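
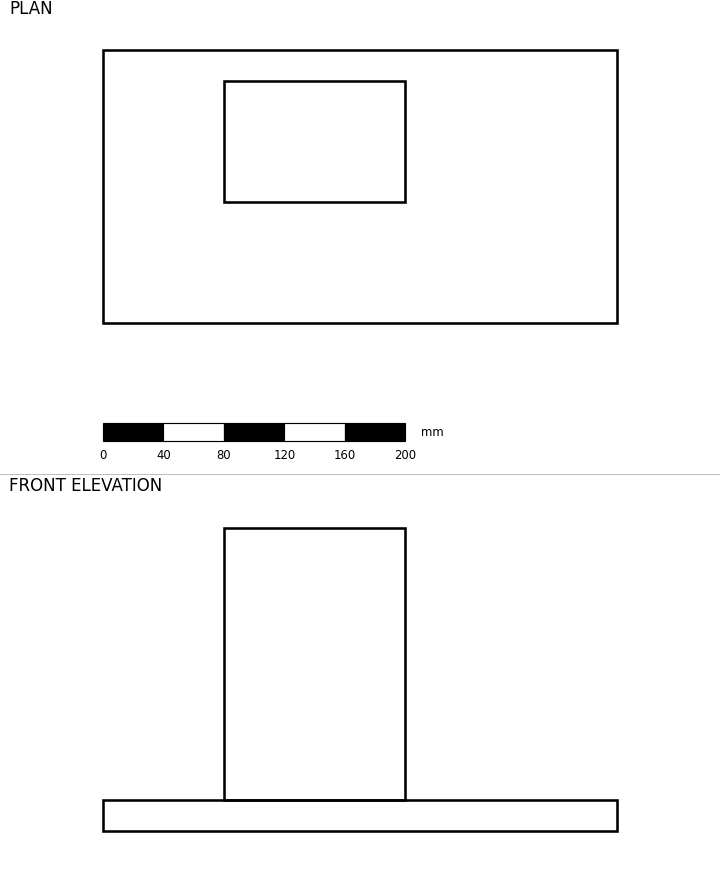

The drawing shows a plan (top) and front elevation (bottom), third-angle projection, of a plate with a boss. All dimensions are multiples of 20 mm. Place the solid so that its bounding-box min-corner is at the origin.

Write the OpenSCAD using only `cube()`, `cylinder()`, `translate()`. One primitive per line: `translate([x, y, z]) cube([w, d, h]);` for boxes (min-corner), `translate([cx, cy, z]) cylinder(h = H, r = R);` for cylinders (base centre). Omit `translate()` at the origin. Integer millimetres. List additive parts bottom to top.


cube([340, 180, 20]);
translate([80, 80, 20]) cube([120, 80, 180]);


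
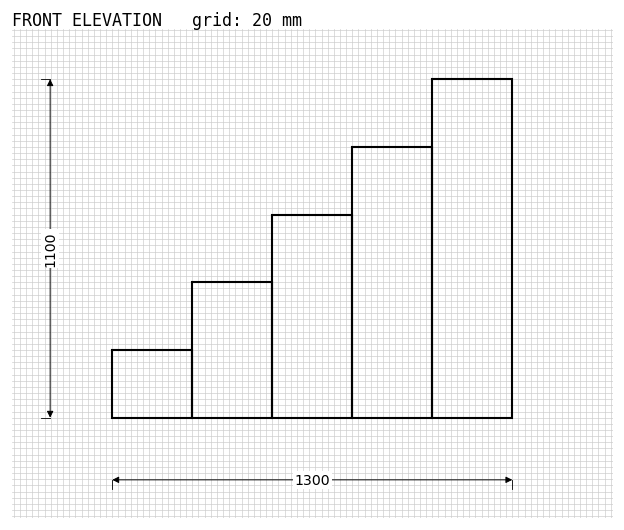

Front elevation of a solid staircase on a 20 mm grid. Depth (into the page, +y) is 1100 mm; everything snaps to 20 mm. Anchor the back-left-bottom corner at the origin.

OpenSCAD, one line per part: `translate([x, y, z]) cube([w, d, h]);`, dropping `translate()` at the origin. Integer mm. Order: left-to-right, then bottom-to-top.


cube([260, 1100, 220]);
translate([260, 0, 0]) cube([260, 1100, 440]);
translate([520, 0, 0]) cube([260, 1100, 660]);
translate([780, 0, 0]) cube([260, 1100, 880]);
translate([1040, 0, 0]) cube([260, 1100, 1100]);


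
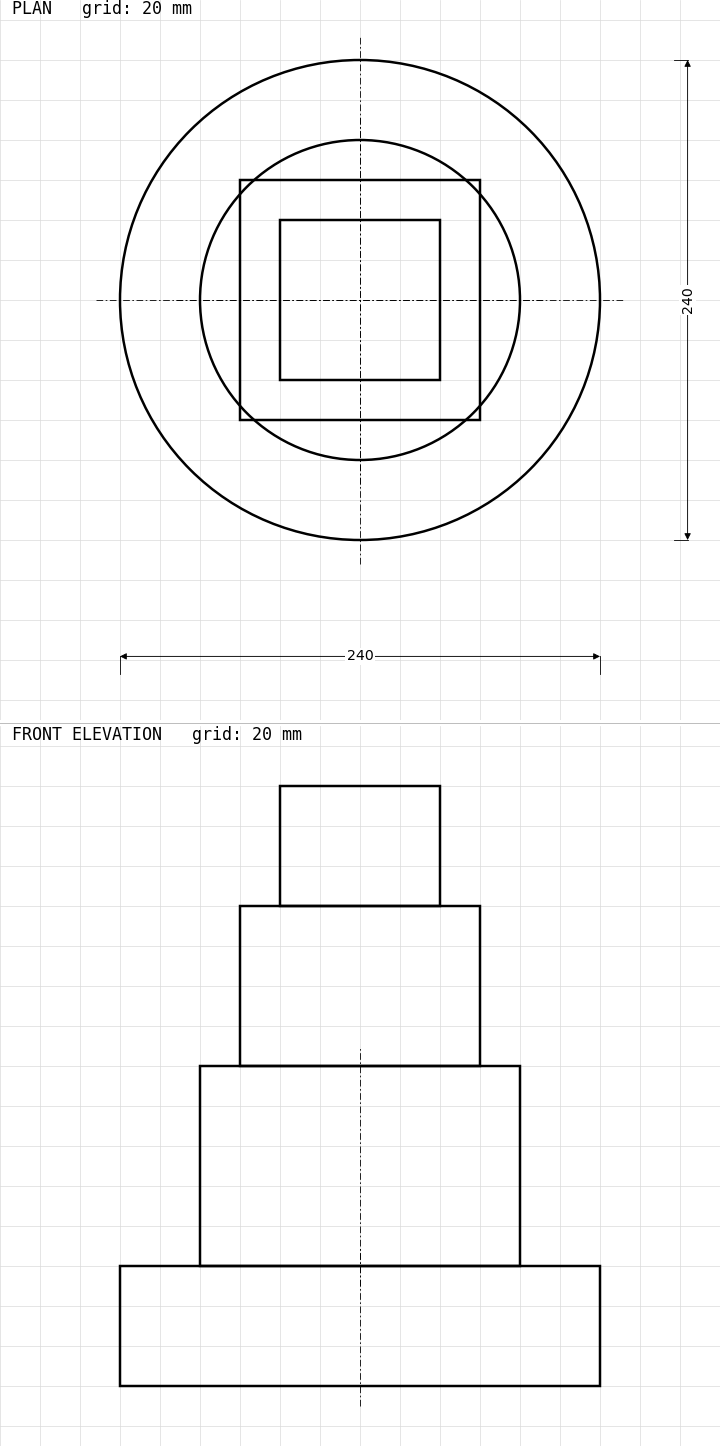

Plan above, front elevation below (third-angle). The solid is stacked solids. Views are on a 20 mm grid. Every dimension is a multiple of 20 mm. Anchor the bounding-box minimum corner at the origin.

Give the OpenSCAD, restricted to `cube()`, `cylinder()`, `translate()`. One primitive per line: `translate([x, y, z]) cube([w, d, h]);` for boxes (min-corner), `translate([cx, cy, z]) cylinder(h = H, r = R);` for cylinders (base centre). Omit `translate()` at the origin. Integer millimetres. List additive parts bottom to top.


translate([120, 120, 0]) cylinder(h = 60, r = 120);
translate([120, 120, 60]) cylinder(h = 100, r = 80);
translate([60, 60, 160]) cube([120, 120, 80]);
translate([80, 80, 240]) cube([80, 80, 60]);


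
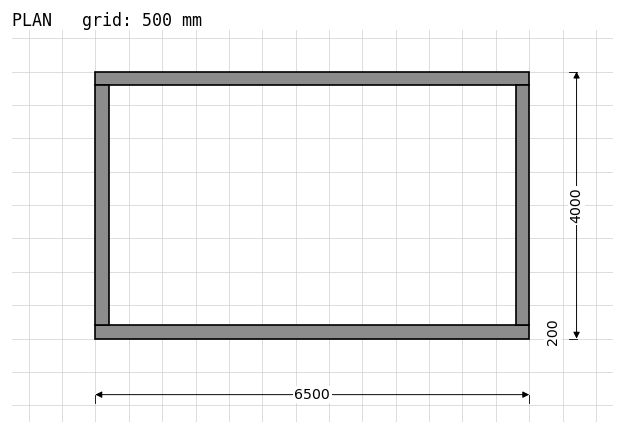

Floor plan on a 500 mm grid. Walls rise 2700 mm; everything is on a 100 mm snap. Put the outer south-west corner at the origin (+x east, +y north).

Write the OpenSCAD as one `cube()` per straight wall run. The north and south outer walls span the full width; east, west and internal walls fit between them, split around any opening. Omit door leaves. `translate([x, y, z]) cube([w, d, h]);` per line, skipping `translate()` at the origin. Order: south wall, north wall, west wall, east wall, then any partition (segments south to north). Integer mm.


cube([6500, 200, 2700]);
translate([0, 3800, 0]) cube([6500, 200, 2700]);
translate([0, 200, 0]) cube([200, 3600, 2700]);
translate([6300, 200, 0]) cube([200, 3600, 2700]);


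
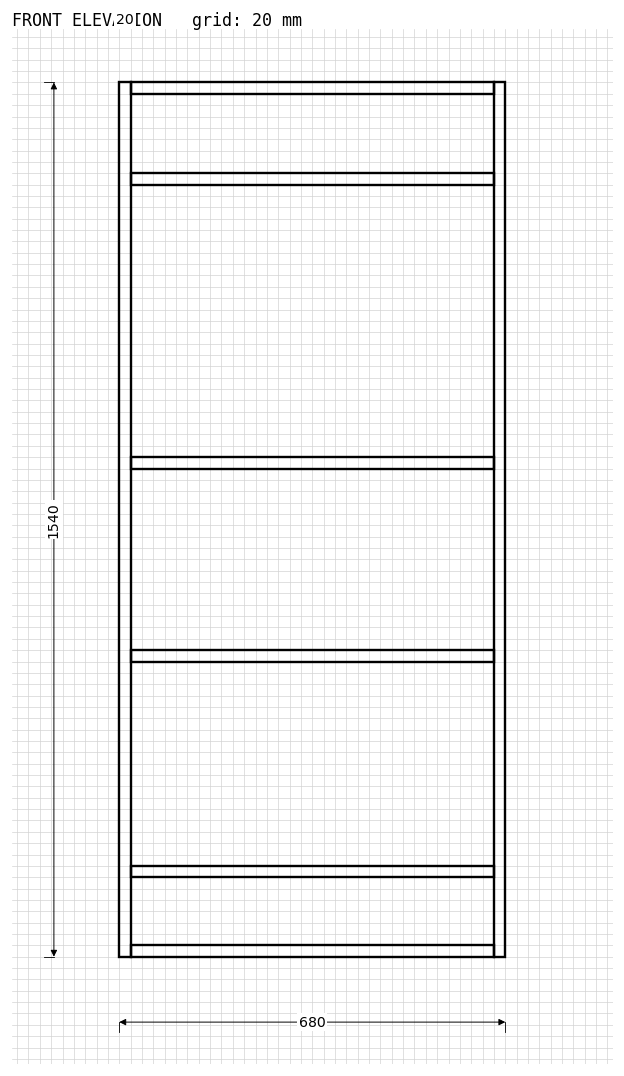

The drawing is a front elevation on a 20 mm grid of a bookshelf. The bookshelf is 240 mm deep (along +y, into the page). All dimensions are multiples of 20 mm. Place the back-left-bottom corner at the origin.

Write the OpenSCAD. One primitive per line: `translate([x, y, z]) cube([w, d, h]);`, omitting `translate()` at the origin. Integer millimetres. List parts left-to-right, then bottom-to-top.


cube([20, 240, 1540]);
translate([20, 0, 0]) cube([640, 240, 20]);
translate([20, 0, 140]) cube([640, 240, 20]);
translate([20, 0, 520]) cube([640, 240, 20]);
translate([20, 0, 860]) cube([640, 240, 20]);
translate([20, 0, 1360]) cube([640, 240, 20]);
translate([20, 0, 1520]) cube([640, 240, 20]);
translate([660, 0, 0]) cube([20, 240, 1540]);


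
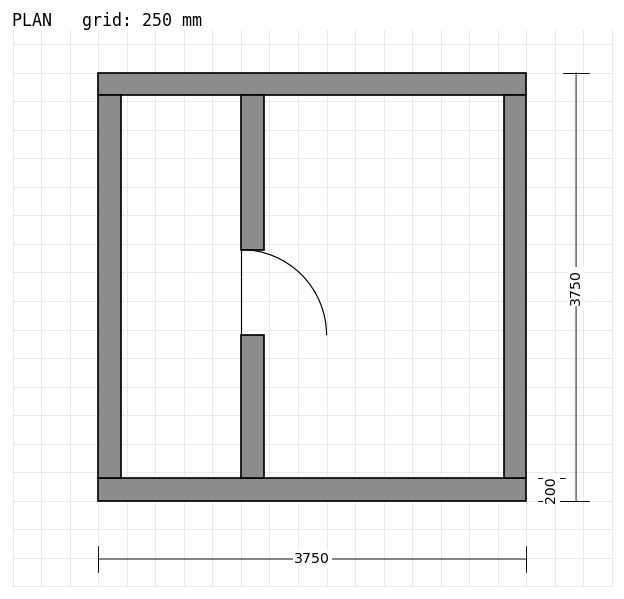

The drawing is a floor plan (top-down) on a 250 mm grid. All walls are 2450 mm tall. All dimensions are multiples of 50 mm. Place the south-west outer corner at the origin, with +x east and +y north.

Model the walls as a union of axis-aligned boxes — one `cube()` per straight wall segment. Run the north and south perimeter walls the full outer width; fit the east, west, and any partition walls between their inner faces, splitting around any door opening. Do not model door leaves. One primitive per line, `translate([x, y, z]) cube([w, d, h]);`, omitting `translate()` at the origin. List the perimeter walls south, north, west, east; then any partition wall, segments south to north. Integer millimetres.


cube([3750, 200, 2450]);
translate([0, 3550, 0]) cube([3750, 200, 2450]);
translate([0, 200, 0]) cube([200, 3350, 2450]);
translate([3550, 200, 0]) cube([200, 3350, 2450]);
translate([1250, 200, 0]) cube([200, 1250, 2450]);
translate([1250, 2200, 0]) cube([200, 1350, 2450]);


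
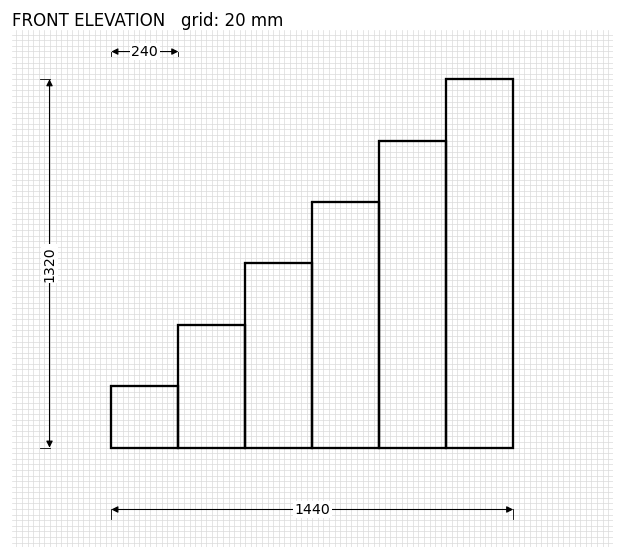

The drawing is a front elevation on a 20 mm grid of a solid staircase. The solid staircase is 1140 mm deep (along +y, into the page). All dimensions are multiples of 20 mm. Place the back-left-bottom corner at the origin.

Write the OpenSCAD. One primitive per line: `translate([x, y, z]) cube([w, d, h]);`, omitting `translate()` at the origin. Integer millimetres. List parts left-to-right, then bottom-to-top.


cube([240, 1140, 220]);
translate([240, 0, 0]) cube([240, 1140, 440]);
translate([480, 0, 0]) cube([240, 1140, 660]);
translate([720, 0, 0]) cube([240, 1140, 880]);
translate([960, 0, 0]) cube([240, 1140, 1100]);
translate([1200, 0, 0]) cube([240, 1140, 1320]);


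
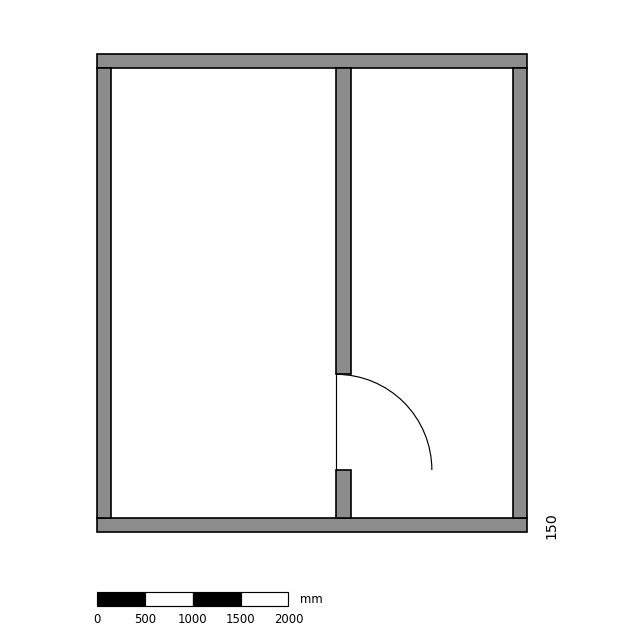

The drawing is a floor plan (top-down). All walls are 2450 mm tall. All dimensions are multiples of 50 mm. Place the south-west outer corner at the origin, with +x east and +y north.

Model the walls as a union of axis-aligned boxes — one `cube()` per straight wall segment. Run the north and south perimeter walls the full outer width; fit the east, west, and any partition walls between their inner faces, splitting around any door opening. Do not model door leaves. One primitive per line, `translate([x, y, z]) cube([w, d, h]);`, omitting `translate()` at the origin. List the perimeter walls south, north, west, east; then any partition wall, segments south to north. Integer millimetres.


cube([4500, 150, 2450]);
translate([0, 4850, 0]) cube([4500, 150, 2450]);
translate([0, 150, 0]) cube([150, 4700, 2450]);
translate([4350, 150, 0]) cube([150, 4700, 2450]);
translate([2500, 150, 0]) cube([150, 500, 2450]);
translate([2500, 1650, 0]) cube([150, 3200, 2450]);


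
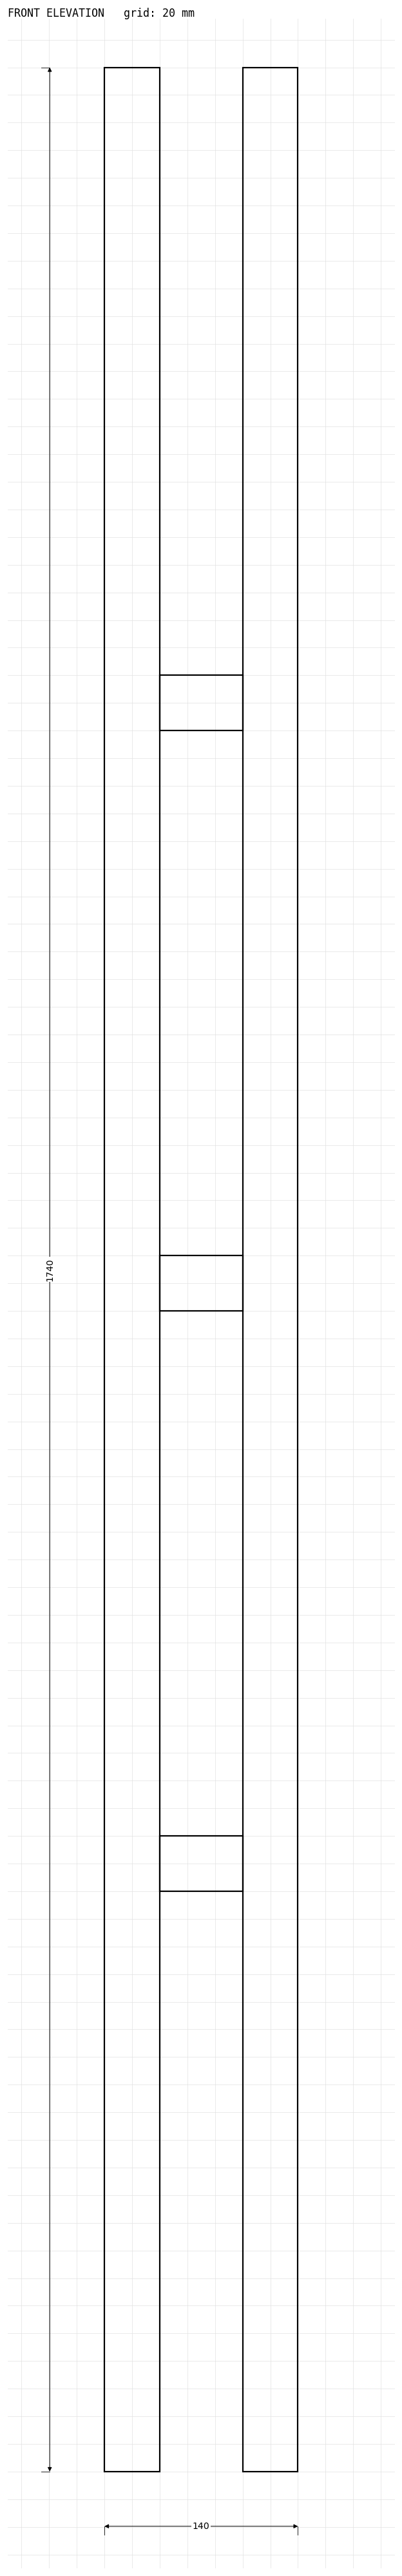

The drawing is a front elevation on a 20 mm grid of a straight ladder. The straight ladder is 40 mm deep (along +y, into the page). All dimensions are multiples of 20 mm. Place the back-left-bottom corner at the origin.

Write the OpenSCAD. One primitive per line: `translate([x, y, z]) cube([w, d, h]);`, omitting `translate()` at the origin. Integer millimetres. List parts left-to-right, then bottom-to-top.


cube([40, 40, 1740]);
translate([40, 0, 420]) cube([60, 40, 40]);
translate([40, 0, 840]) cube([60, 40, 40]);
translate([40, 0, 1260]) cube([60, 40, 40]);
translate([100, 0, 0]) cube([40, 40, 1740]);


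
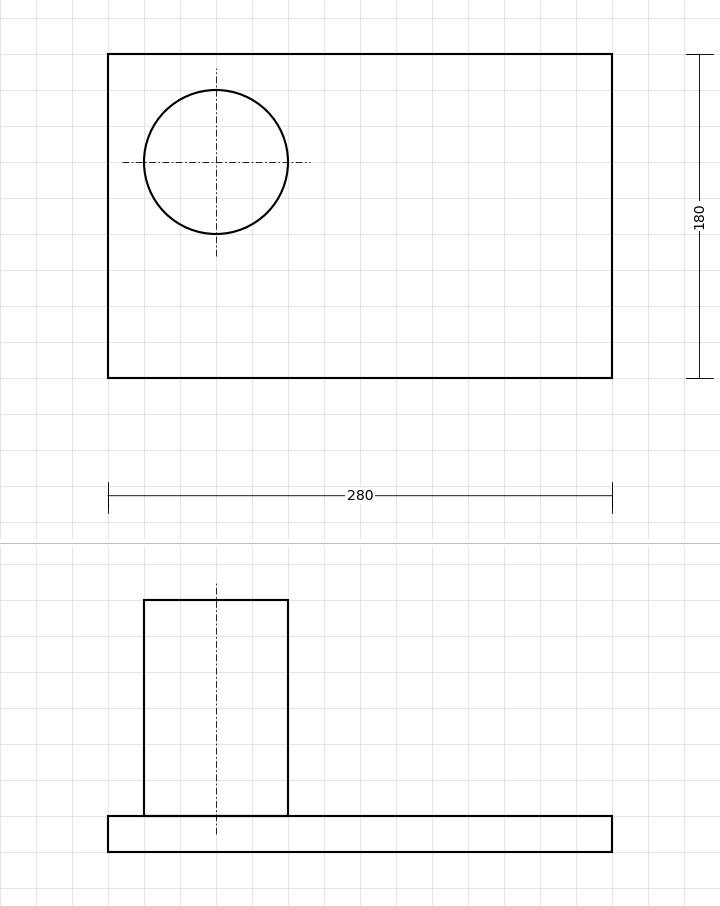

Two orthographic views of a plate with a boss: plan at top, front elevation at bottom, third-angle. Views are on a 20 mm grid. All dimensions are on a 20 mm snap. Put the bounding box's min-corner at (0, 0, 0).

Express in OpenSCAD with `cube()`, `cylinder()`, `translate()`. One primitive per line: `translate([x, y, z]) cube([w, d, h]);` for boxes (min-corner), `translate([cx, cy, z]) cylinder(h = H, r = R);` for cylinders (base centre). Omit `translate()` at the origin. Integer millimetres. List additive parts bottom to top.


cube([280, 180, 20]);
translate([60, 120, 20]) cylinder(h = 120, r = 40);


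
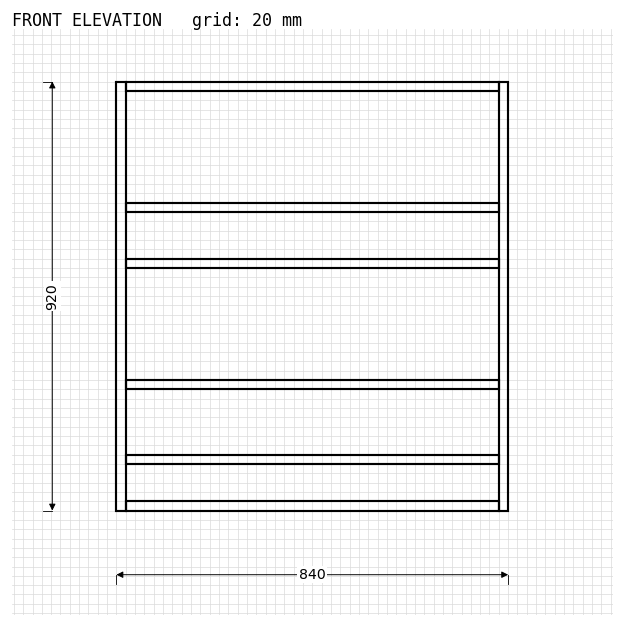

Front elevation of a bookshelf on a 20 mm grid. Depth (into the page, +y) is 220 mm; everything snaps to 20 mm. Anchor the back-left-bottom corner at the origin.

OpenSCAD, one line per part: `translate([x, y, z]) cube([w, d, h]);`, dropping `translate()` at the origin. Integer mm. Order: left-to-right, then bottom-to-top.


cube([20, 220, 920]);
translate([20, 0, 0]) cube([800, 220, 20]);
translate([20, 0, 100]) cube([800, 220, 20]);
translate([20, 0, 260]) cube([800, 220, 20]);
translate([20, 0, 520]) cube([800, 220, 20]);
translate([20, 0, 640]) cube([800, 220, 20]);
translate([20, 0, 900]) cube([800, 220, 20]);
translate([820, 0, 0]) cube([20, 220, 920]);


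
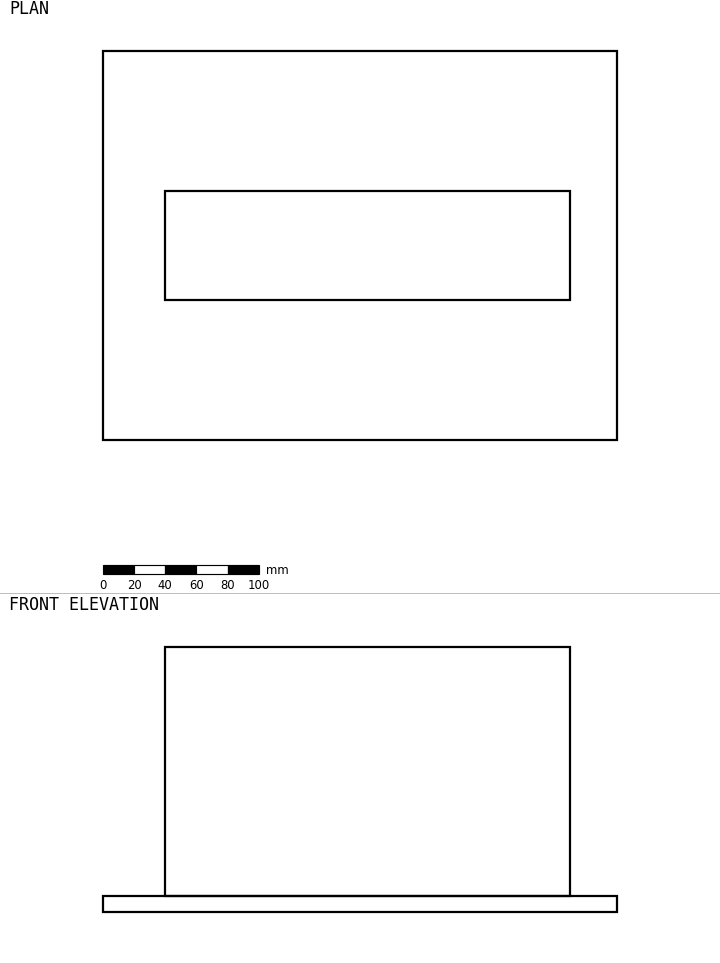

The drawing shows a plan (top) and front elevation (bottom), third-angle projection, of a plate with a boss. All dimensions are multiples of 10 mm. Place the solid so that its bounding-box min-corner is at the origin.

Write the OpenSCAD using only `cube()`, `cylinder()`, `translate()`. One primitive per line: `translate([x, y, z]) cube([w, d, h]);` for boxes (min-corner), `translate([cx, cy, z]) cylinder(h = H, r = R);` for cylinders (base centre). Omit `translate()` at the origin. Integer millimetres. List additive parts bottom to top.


cube([330, 250, 10]);
translate([40, 90, 10]) cube([260, 70, 160]);


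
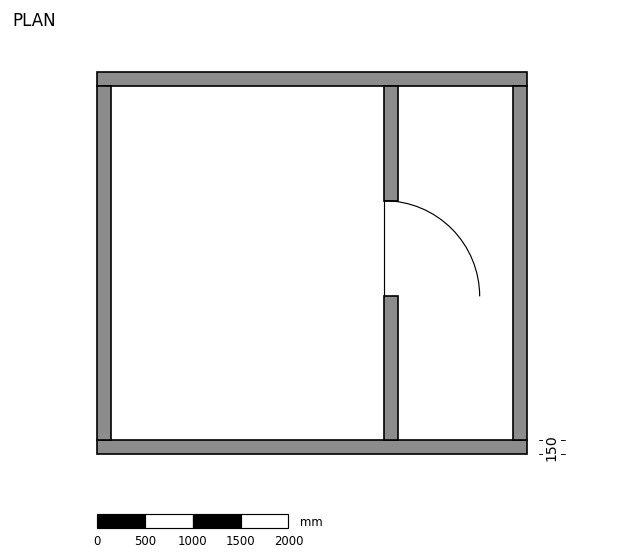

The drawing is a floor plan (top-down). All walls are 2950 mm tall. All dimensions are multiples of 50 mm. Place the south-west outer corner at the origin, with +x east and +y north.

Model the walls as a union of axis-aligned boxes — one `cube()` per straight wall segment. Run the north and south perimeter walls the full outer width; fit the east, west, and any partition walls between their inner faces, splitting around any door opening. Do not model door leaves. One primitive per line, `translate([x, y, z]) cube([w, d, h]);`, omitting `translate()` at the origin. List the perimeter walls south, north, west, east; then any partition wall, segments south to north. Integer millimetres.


cube([4500, 150, 2950]);
translate([0, 3850, 0]) cube([4500, 150, 2950]);
translate([0, 150, 0]) cube([150, 3700, 2950]);
translate([4350, 150, 0]) cube([150, 3700, 2950]);
translate([3000, 150, 0]) cube([150, 1500, 2950]);
translate([3000, 2650, 0]) cube([150, 1200, 2950]);


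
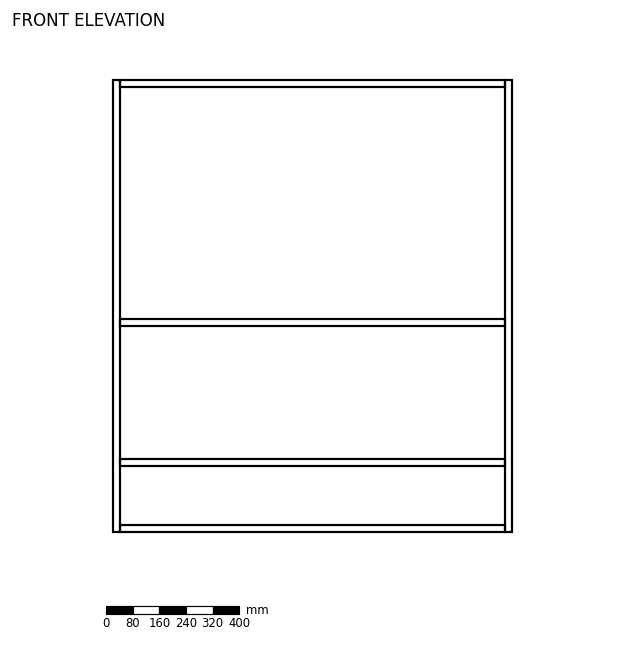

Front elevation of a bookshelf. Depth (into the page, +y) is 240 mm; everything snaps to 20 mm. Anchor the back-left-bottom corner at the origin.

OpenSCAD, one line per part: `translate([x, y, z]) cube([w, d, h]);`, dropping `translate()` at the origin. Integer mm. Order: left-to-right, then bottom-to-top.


cube([20, 240, 1360]);
translate([20, 0, 0]) cube([1160, 240, 20]);
translate([20, 0, 200]) cube([1160, 240, 20]);
translate([20, 0, 620]) cube([1160, 240, 20]);
translate([20, 0, 1340]) cube([1160, 240, 20]);
translate([1180, 0, 0]) cube([20, 240, 1360]);


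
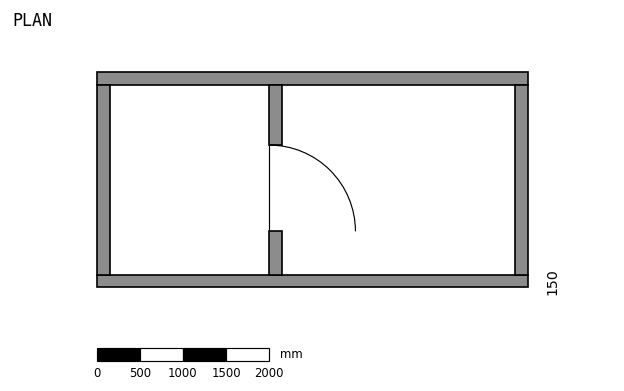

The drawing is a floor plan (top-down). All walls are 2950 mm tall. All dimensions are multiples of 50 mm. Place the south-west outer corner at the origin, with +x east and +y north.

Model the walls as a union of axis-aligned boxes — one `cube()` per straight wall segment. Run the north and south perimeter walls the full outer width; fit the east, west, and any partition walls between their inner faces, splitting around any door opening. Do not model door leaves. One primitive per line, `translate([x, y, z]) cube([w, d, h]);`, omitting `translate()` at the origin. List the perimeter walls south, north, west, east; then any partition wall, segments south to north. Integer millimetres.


cube([5000, 150, 2950]);
translate([0, 2350, 0]) cube([5000, 150, 2950]);
translate([0, 150, 0]) cube([150, 2200, 2950]);
translate([4850, 150, 0]) cube([150, 2200, 2950]);
translate([2000, 150, 0]) cube([150, 500, 2950]);
translate([2000, 1650, 0]) cube([150, 700, 2950]);


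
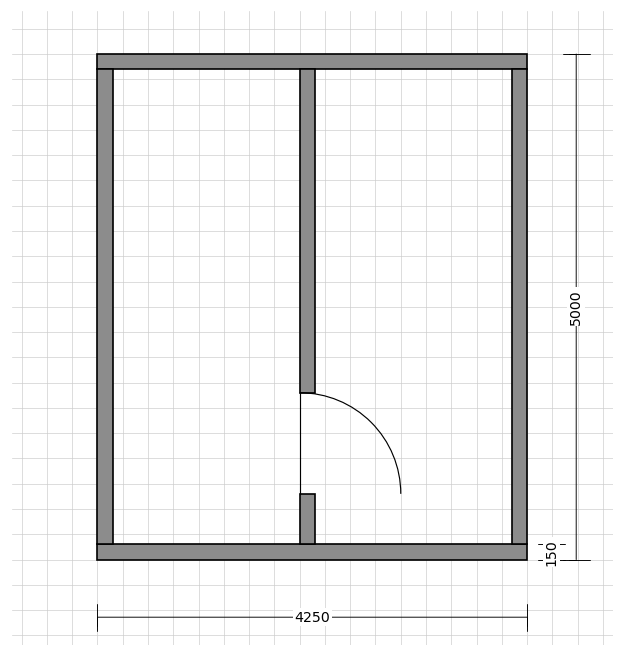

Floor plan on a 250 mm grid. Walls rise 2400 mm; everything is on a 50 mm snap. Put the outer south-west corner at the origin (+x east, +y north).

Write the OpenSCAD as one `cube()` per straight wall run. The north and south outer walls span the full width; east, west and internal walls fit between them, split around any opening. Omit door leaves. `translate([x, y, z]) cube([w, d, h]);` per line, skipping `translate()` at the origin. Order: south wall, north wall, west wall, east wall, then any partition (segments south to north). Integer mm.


cube([4250, 150, 2400]);
translate([0, 4850, 0]) cube([4250, 150, 2400]);
translate([0, 150, 0]) cube([150, 4700, 2400]);
translate([4100, 150, 0]) cube([150, 4700, 2400]);
translate([2000, 150, 0]) cube([150, 500, 2400]);
translate([2000, 1650, 0]) cube([150, 3200, 2400]);


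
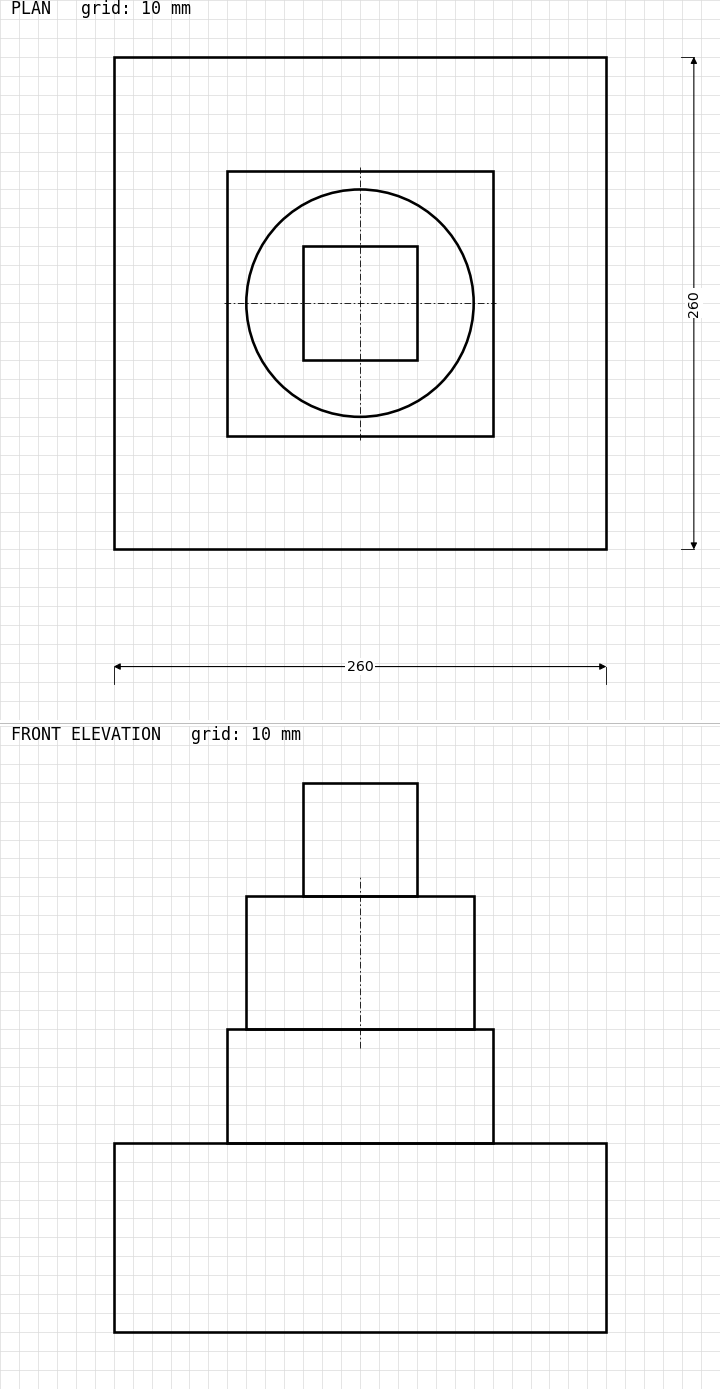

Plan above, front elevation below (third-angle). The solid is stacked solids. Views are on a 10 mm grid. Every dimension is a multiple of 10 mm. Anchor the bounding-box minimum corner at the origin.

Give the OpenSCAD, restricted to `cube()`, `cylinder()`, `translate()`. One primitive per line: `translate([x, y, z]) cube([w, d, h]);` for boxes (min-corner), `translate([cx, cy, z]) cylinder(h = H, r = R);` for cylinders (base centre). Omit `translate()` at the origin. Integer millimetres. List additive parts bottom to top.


cube([260, 260, 100]);
translate([60, 60, 100]) cube([140, 140, 60]);
translate([130, 130, 160]) cylinder(h = 70, r = 60);
translate([100, 100, 230]) cube([60, 60, 60]);


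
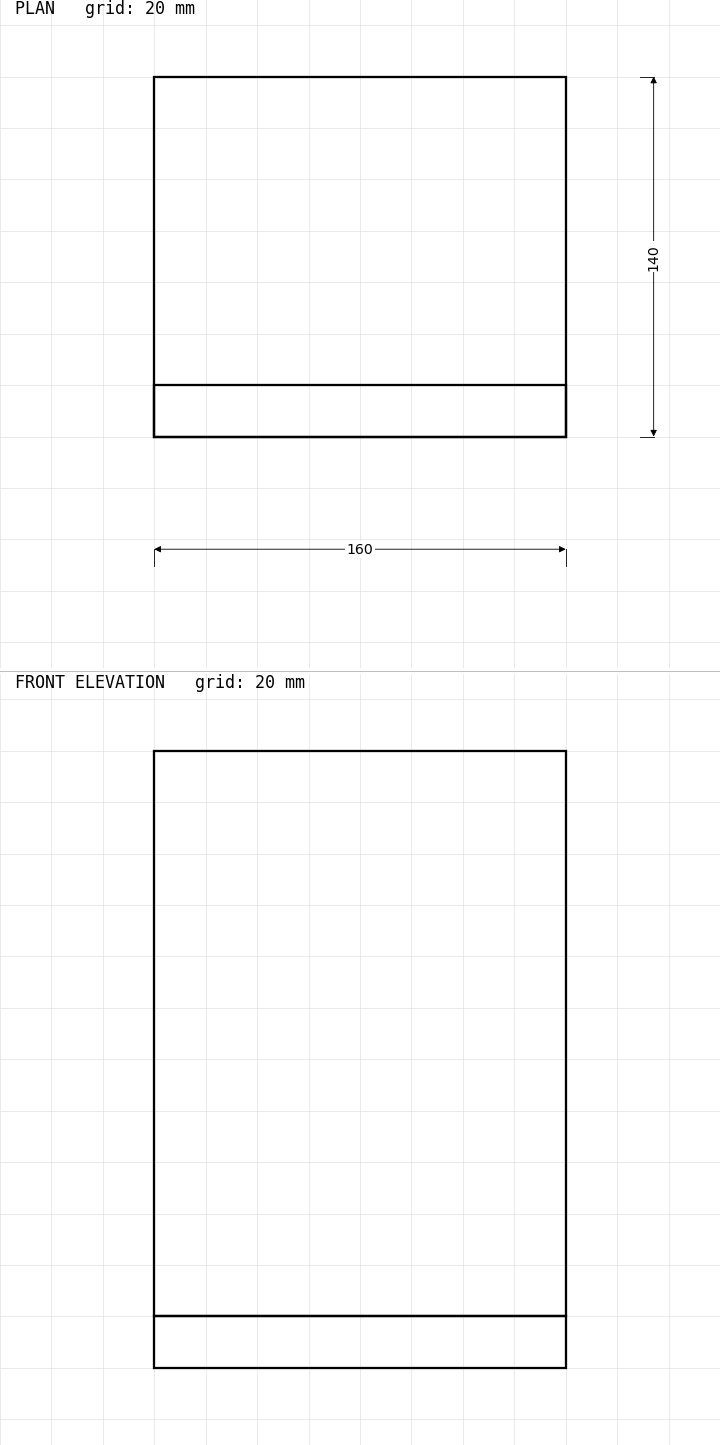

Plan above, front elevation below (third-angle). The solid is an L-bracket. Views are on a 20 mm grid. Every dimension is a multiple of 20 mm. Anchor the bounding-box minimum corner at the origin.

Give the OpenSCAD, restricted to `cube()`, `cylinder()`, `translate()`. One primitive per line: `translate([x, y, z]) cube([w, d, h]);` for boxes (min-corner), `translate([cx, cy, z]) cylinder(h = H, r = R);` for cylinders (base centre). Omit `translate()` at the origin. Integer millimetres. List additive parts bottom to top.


cube([160, 140, 20]);
translate([0, 0, 20]) cube([160, 20, 220]);


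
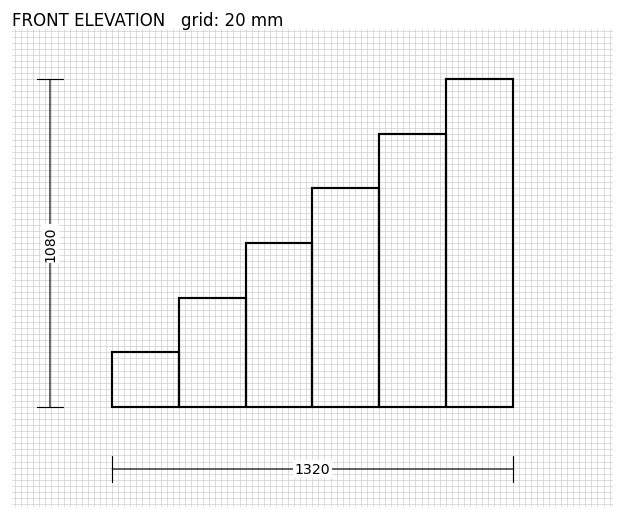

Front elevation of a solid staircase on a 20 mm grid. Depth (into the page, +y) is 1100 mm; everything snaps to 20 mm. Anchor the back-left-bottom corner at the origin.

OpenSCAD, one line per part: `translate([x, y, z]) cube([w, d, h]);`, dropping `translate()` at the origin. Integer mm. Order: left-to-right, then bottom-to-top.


cube([220, 1100, 180]);
translate([220, 0, 0]) cube([220, 1100, 360]);
translate([440, 0, 0]) cube([220, 1100, 540]);
translate([660, 0, 0]) cube([220, 1100, 720]);
translate([880, 0, 0]) cube([220, 1100, 900]);
translate([1100, 0, 0]) cube([220, 1100, 1080]);


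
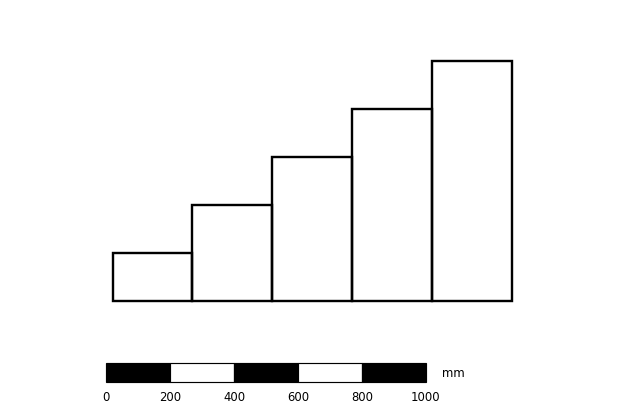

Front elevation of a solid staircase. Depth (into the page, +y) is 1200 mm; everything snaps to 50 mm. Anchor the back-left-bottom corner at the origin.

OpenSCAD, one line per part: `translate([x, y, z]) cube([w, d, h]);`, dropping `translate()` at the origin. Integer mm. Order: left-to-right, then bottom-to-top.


cube([250, 1200, 150]);
translate([250, 0, 0]) cube([250, 1200, 300]);
translate([500, 0, 0]) cube([250, 1200, 450]);
translate([750, 0, 0]) cube([250, 1200, 600]);
translate([1000, 0, 0]) cube([250, 1200, 750]);


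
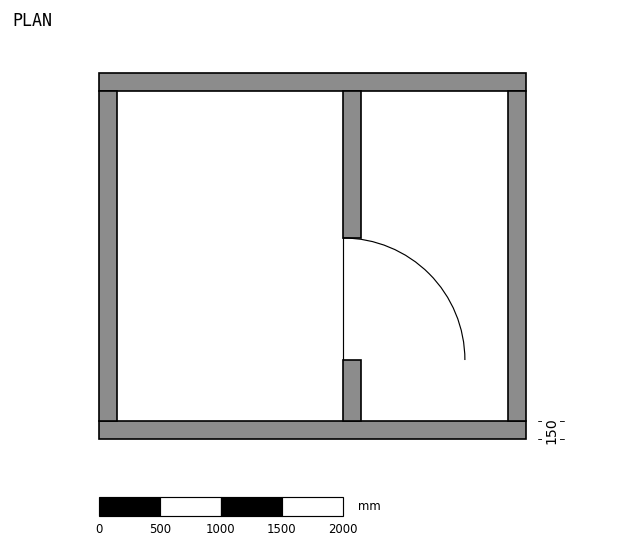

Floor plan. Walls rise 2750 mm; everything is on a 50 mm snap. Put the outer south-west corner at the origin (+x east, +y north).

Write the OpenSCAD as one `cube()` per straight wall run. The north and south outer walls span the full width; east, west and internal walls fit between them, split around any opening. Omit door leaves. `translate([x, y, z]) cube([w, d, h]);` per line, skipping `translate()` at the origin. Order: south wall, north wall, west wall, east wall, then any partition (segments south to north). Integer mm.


cube([3500, 150, 2750]);
translate([0, 2850, 0]) cube([3500, 150, 2750]);
translate([0, 150, 0]) cube([150, 2700, 2750]);
translate([3350, 150, 0]) cube([150, 2700, 2750]);
translate([2000, 150, 0]) cube([150, 500, 2750]);
translate([2000, 1650, 0]) cube([150, 1200, 2750]);


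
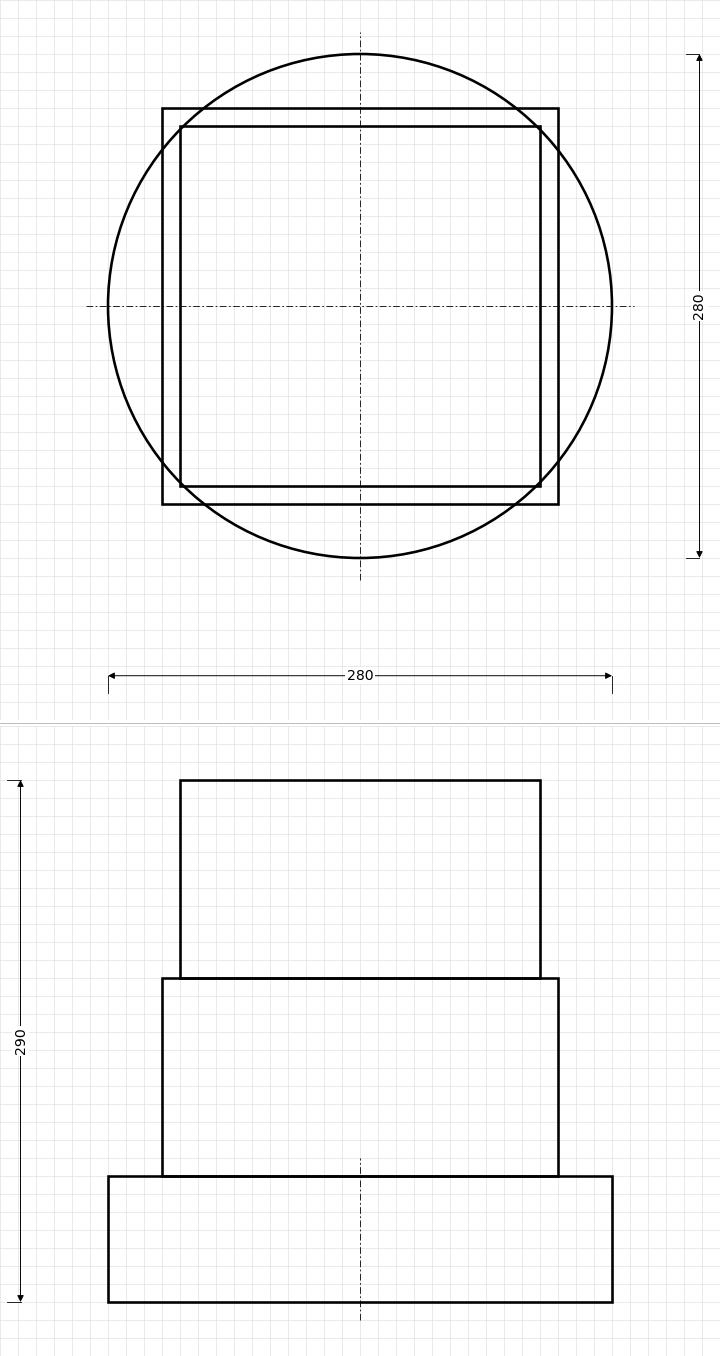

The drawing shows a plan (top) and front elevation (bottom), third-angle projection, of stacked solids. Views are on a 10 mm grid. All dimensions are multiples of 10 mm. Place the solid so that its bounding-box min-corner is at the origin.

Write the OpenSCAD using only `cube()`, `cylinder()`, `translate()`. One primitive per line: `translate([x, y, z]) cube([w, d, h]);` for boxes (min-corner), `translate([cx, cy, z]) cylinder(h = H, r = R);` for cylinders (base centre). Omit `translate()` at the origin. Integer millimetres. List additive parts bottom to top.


translate([140, 140, 0]) cylinder(h = 70, r = 140);
translate([30, 30, 70]) cube([220, 220, 110]);
translate([40, 40, 180]) cube([200, 200, 110]);


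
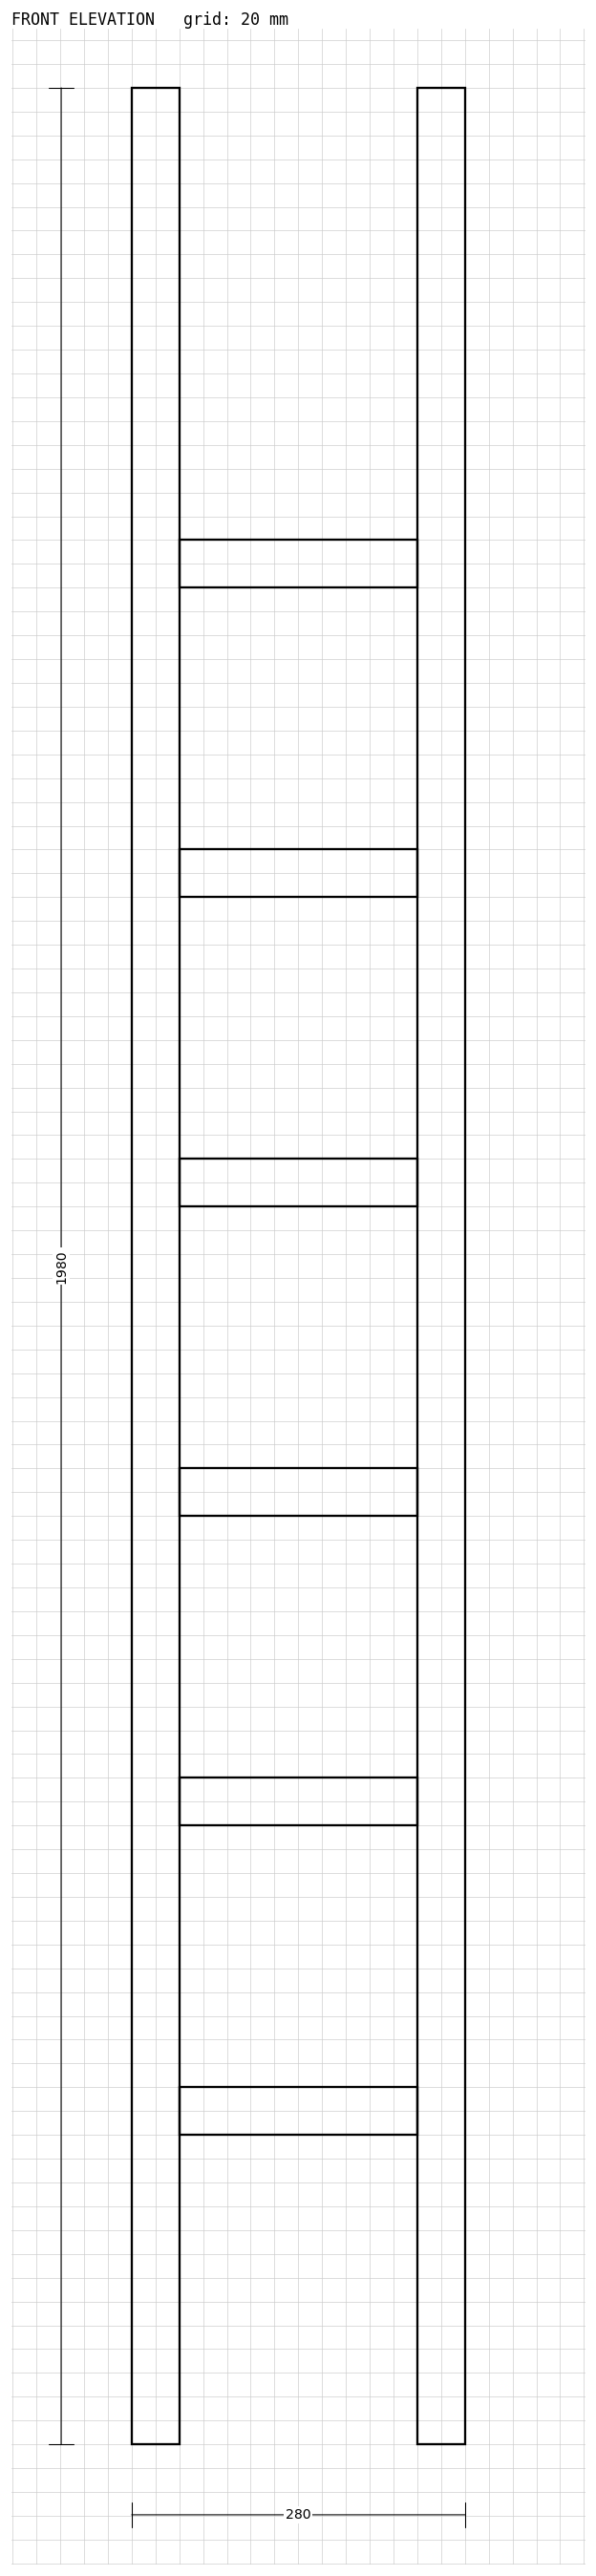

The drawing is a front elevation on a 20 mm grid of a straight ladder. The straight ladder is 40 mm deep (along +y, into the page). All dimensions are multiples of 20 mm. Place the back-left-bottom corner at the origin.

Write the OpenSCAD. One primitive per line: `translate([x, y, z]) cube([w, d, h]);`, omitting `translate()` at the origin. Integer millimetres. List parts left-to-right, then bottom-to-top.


cube([40, 40, 1980]);
translate([40, 0, 260]) cube([200, 40, 40]);
translate([40, 0, 520]) cube([200, 40, 40]);
translate([40, 0, 780]) cube([200, 40, 40]);
translate([40, 0, 1040]) cube([200, 40, 40]);
translate([40, 0, 1300]) cube([200, 40, 40]);
translate([40, 0, 1560]) cube([200, 40, 40]);
translate([240, 0, 0]) cube([40, 40, 1980]);


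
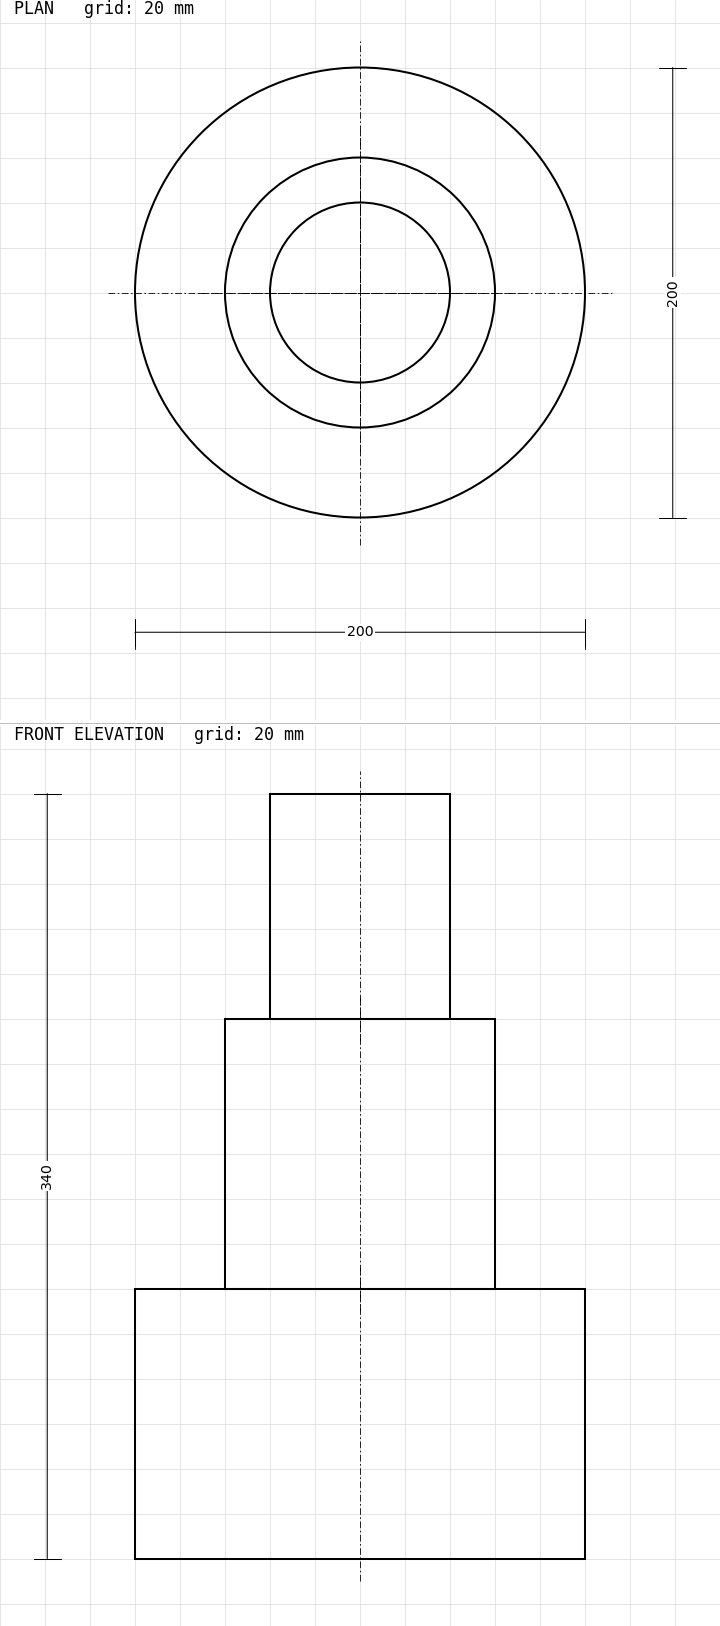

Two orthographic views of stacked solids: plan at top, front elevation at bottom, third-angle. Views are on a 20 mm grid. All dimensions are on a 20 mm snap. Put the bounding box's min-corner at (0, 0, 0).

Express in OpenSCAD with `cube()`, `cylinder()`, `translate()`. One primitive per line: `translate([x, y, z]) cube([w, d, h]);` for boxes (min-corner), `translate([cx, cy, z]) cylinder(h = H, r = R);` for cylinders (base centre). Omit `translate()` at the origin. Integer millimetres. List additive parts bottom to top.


translate([100, 100, 0]) cylinder(h = 120, r = 100);
translate([100, 100, 120]) cylinder(h = 120, r = 60);
translate([100, 100, 240]) cylinder(h = 100, r = 40);


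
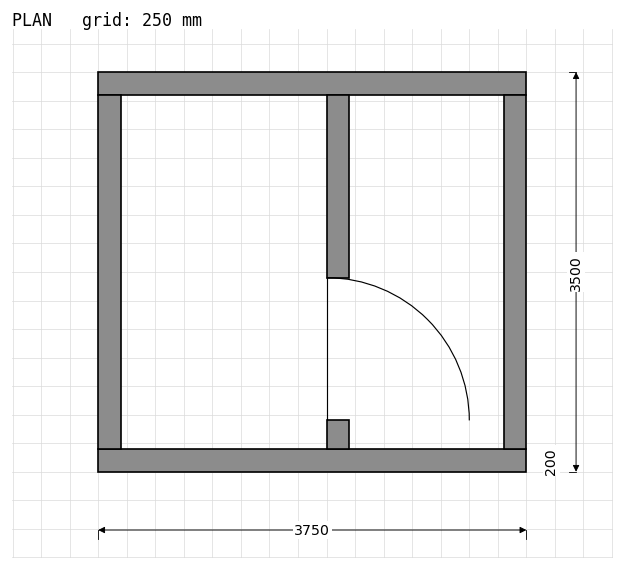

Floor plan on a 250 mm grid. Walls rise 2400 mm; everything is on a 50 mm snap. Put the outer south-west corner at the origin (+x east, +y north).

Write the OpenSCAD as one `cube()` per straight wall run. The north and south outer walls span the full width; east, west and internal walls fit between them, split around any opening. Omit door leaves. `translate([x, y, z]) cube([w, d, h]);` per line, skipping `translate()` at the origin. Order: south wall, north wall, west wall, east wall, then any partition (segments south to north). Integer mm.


cube([3750, 200, 2400]);
translate([0, 3300, 0]) cube([3750, 200, 2400]);
translate([0, 200, 0]) cube([200, 3100, 2400]);
translate([3550, 200, 0]) cube([200, 3100, 2400]);
translate([2000, 200, 0]) cube([200, 250, 2400]);
translate([2000, 1700, 0]) cube([200, 1600, 2400]);


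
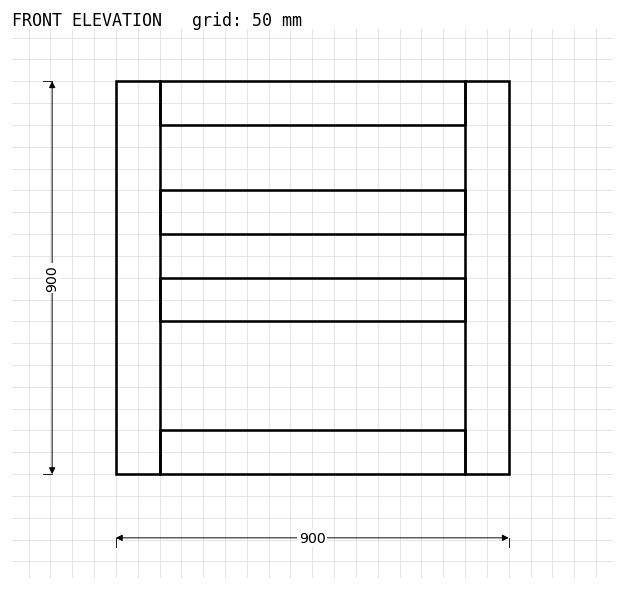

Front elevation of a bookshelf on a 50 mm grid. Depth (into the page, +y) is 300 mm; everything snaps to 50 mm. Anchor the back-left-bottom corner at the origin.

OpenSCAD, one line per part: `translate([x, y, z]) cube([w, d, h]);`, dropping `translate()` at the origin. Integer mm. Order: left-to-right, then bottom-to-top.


cube([100, 300, 900]);
translate([100, 0, 0]) cube([700, 300, 100]);
translate([100, 0, 350]) cube([700, 300, 100]);
translate([100, 0, 550]) cube([700, 300, 100]);
translate([100, 0, 800]) cube([700, 300, 100]);
translate([800, 0, 0]) cube([100, 300, 900]);


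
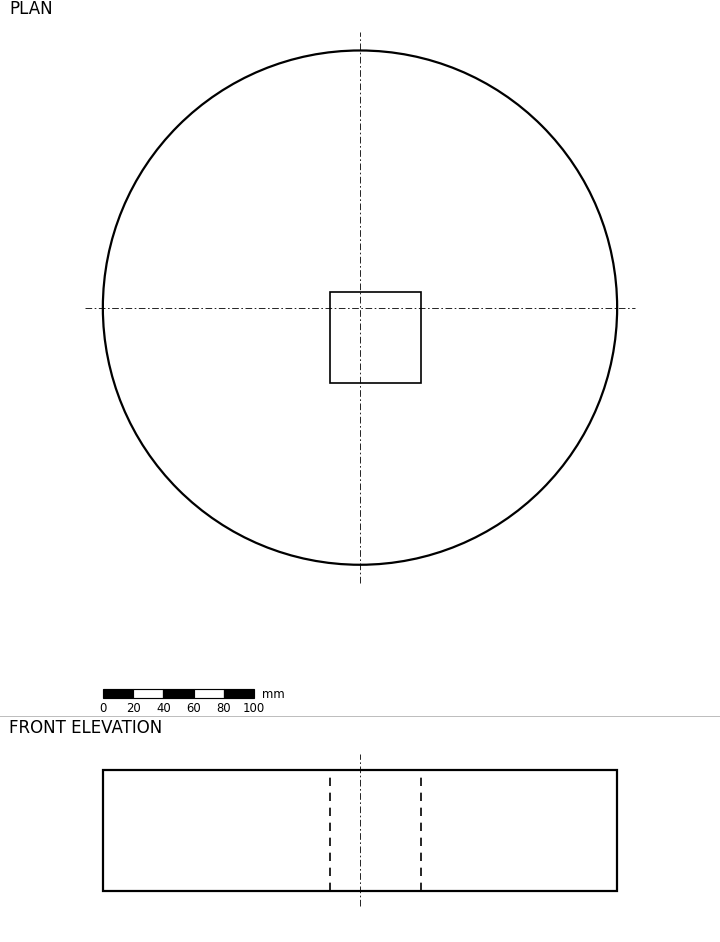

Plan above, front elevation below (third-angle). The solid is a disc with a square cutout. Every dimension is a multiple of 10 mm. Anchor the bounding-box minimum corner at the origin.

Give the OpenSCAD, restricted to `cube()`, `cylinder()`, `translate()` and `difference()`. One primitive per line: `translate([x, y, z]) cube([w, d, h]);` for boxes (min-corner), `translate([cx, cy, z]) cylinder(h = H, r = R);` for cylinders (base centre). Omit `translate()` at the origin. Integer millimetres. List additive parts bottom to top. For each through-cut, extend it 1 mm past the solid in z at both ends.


difference() {
  translate([170, 170, 0]) cylinder(h = 80, r = 170);
  translate([150, 120, -1]) cube([60, 60, 82]);
}


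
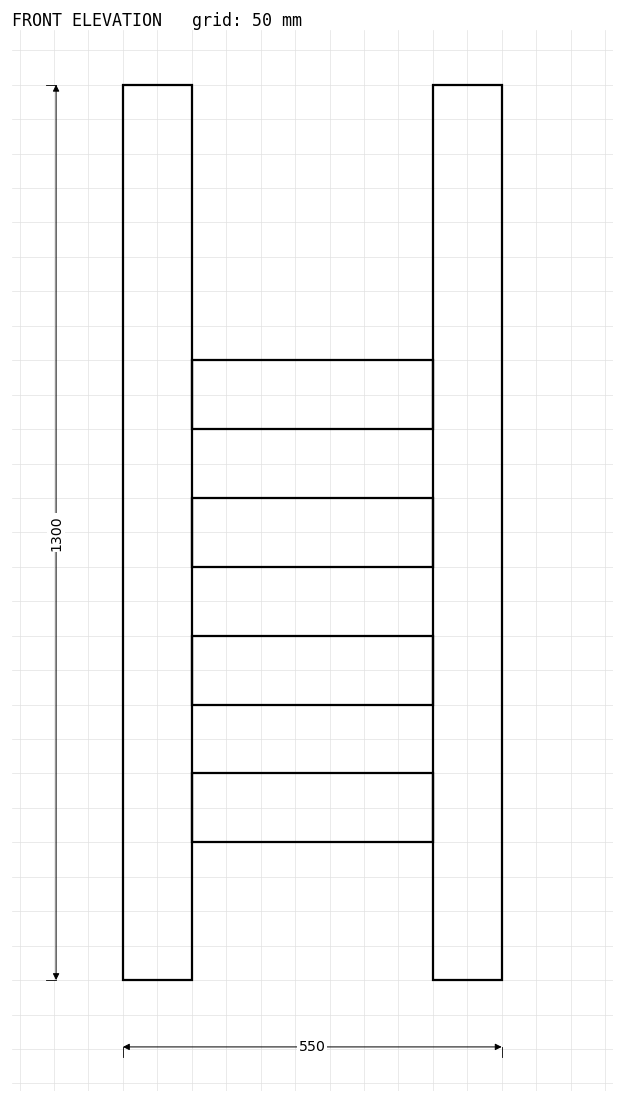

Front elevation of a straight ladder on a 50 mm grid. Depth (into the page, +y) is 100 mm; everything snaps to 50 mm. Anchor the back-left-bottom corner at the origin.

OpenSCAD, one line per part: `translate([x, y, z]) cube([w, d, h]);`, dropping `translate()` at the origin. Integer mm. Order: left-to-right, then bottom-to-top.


cube([100, 100, 1300]);
translate([100, 0, 200]) cube([350, 100, 100]);
translate([100, 0, 400]) cube([350, 100, 100]);
translate([100, 0, 600]) cube([350, 100, 100]);
translate([100, 0, 800]) cube([350, 100, 100]);
translate([450, 0, 0]) cube([100, 100, 1300]);


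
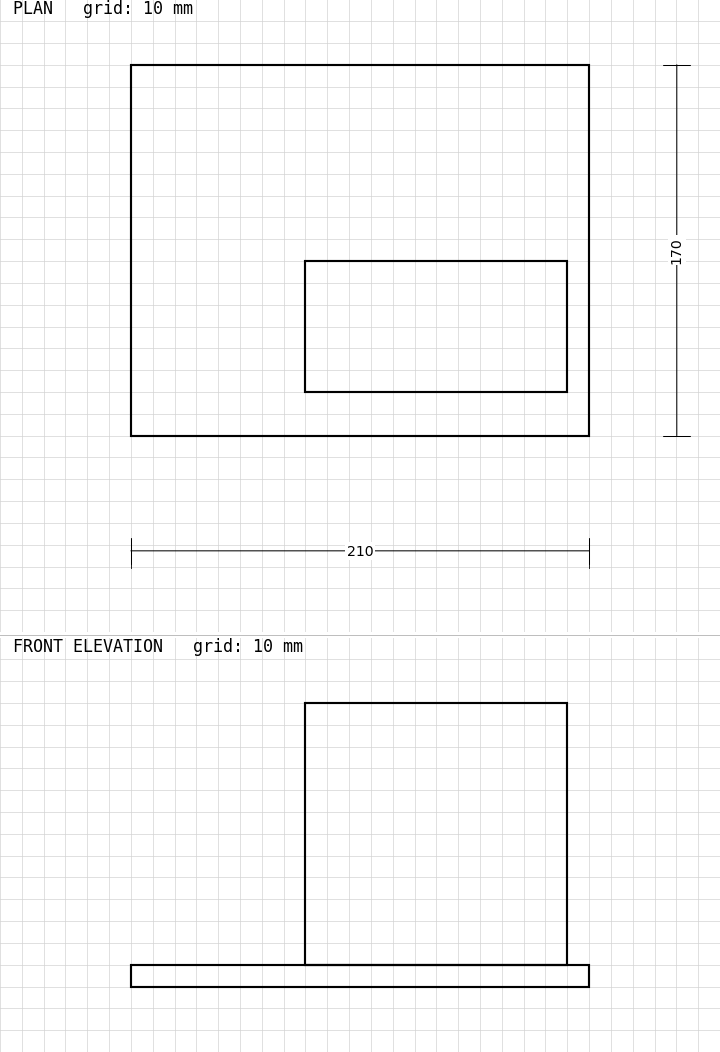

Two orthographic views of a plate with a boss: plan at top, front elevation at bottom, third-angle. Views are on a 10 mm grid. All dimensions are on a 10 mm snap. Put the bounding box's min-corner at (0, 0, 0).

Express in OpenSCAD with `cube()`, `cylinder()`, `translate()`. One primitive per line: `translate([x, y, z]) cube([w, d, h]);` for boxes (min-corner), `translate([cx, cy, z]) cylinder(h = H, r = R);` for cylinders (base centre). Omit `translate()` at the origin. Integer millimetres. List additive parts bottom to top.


cube([210, 170, 10]);
translate([80, 20, 10]) cube([120, 60, 120]);


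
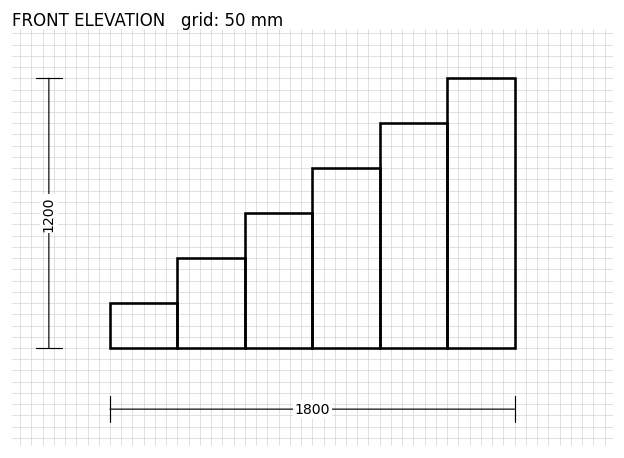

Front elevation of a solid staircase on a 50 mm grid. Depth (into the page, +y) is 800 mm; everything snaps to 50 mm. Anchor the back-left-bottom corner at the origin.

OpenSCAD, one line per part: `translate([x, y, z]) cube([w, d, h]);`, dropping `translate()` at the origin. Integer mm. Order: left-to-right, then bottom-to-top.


cube([300, 800, 200]);
translate([300, 0, 0]) cube([300, 800, 400]);
translate([600, 0, 0]) cube([300, 800, 600]);
translate([900, 0, 0]) cube([300, 800, 800]);
translate([1200, 0, 0]) cube([300, 800, 1000]);
translate([1500, 0, 0]) cube([300, 800, 1200]);


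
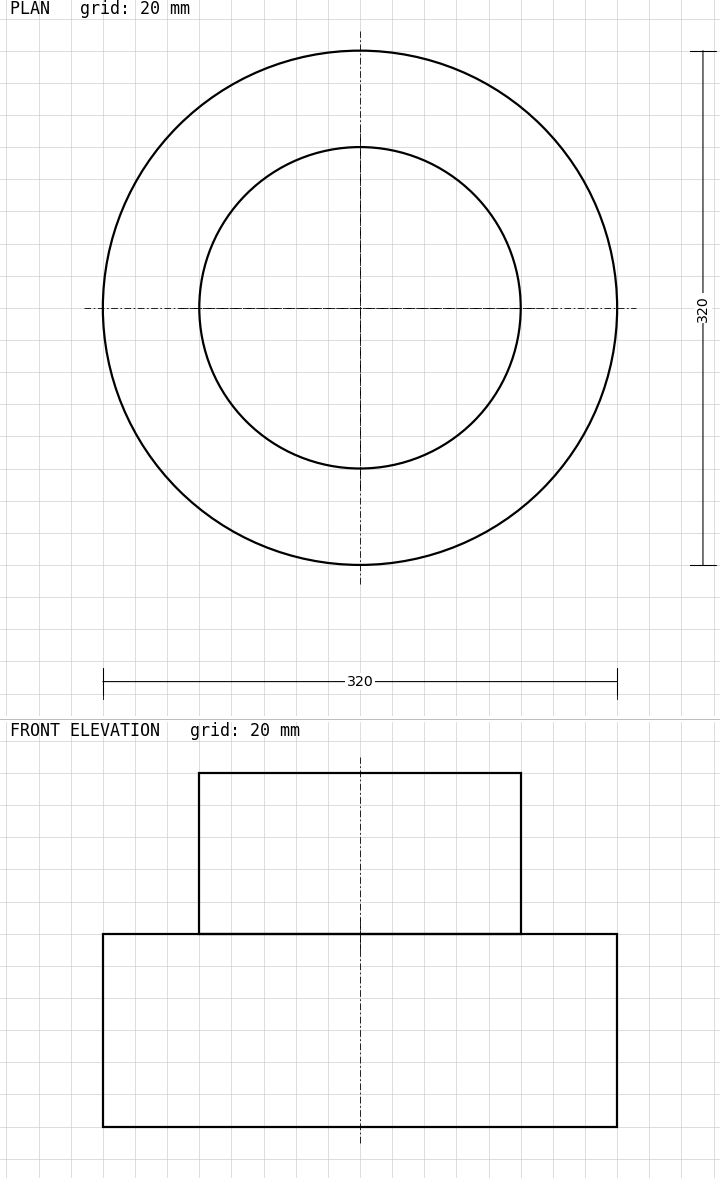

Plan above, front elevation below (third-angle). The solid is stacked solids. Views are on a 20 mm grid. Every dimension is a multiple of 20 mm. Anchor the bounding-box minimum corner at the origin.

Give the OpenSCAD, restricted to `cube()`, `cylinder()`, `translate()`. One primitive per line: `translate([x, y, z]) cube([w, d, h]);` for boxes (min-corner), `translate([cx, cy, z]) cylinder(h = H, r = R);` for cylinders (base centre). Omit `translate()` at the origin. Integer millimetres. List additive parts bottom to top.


translate([160, 160, 0]) cylinder(h = 120, r = 160);
translate([160, 160, 120]) cylinder(h = 100, r = 100);


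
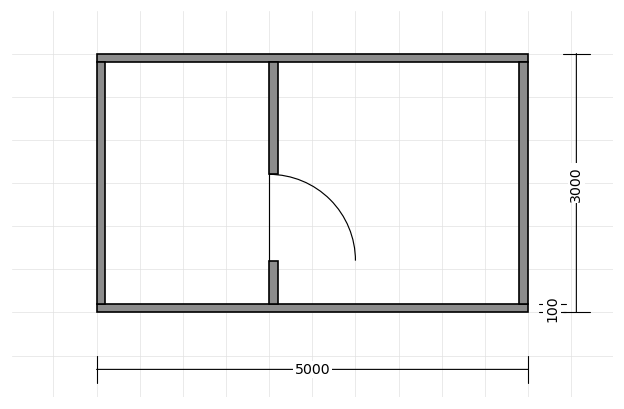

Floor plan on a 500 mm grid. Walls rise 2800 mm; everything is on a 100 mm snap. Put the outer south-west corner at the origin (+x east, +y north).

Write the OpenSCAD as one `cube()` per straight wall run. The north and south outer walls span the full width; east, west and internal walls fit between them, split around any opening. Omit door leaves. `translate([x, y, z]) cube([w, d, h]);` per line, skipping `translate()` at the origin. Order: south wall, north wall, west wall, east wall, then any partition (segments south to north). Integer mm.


cube([5000, 100, 2800]);
translate([0, 2900, 0]) cube([5000, 100, 2800]);
translate([0, 100, 0]) cube([100, 2800, 2800]);
translate([4900, 100, 0]) cube([100, 2800, 2800]);
translate([2000, 100, 0]) cube([100, 500, 2800]);
translate([2000, 1600, 0]) cube([100, 1300, 2800]);


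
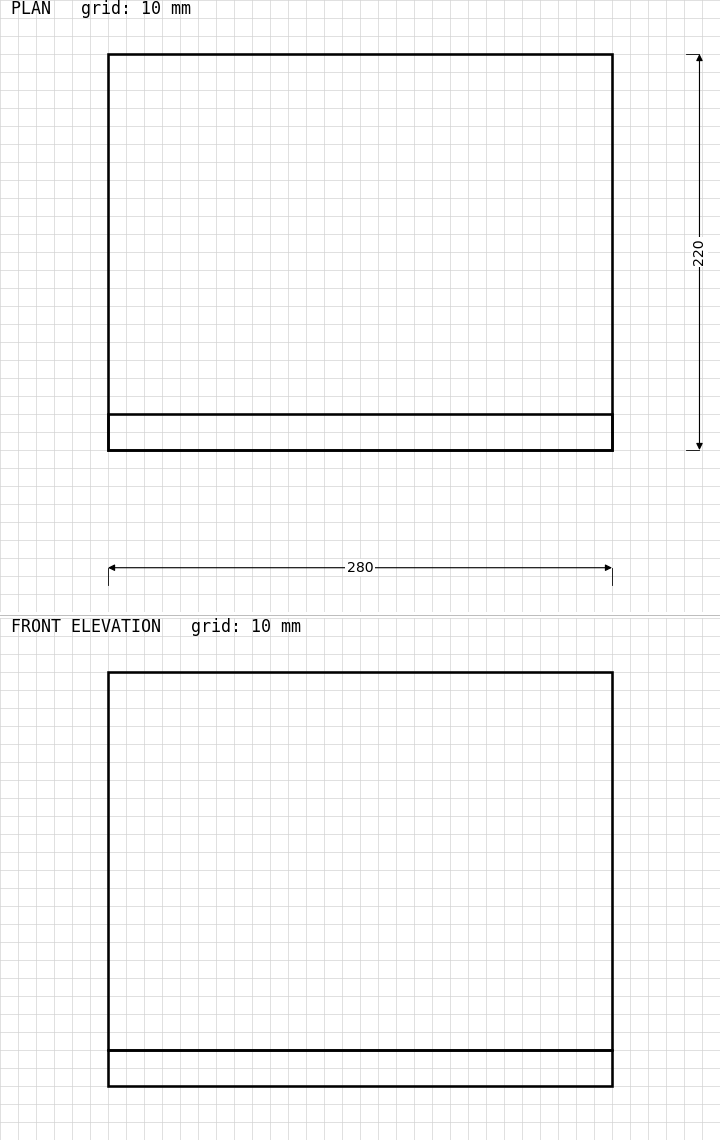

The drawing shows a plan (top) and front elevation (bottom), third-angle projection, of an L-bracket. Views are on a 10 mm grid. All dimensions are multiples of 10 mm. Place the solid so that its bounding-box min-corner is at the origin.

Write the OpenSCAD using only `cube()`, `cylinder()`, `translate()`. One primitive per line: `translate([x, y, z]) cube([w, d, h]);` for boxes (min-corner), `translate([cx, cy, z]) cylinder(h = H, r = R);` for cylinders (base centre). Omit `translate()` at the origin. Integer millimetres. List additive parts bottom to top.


cube([280, 220, 20]);
translate([0, 0, 20]) cube([280, 20, 210]);


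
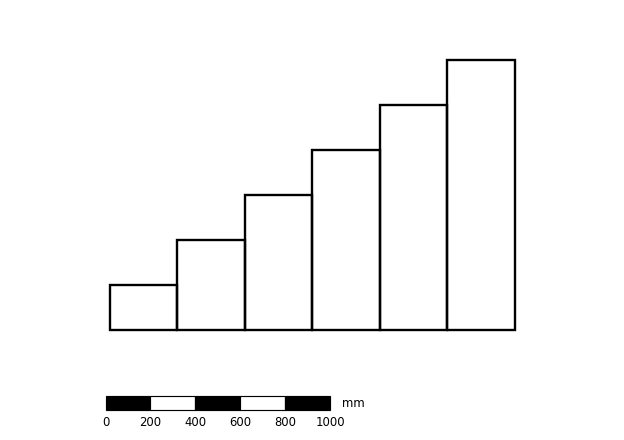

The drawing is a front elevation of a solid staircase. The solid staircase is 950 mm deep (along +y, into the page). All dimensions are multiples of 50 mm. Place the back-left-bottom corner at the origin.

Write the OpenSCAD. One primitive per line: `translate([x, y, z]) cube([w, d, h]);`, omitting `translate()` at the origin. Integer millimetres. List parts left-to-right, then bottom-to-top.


cube([300, 950, 200]);
translate([300, 0, 0]) cube([300, 950, 400]);
translate([600, 0, 0]) cube([300, 950, 600]);
translate([900, 0, 0]) cube([300, 950, 800]);
translate([1200, 0, 0]) cube([300, 950, 1000]);
translate([1500, 0, 0]) cube([300, 950, 1200]);


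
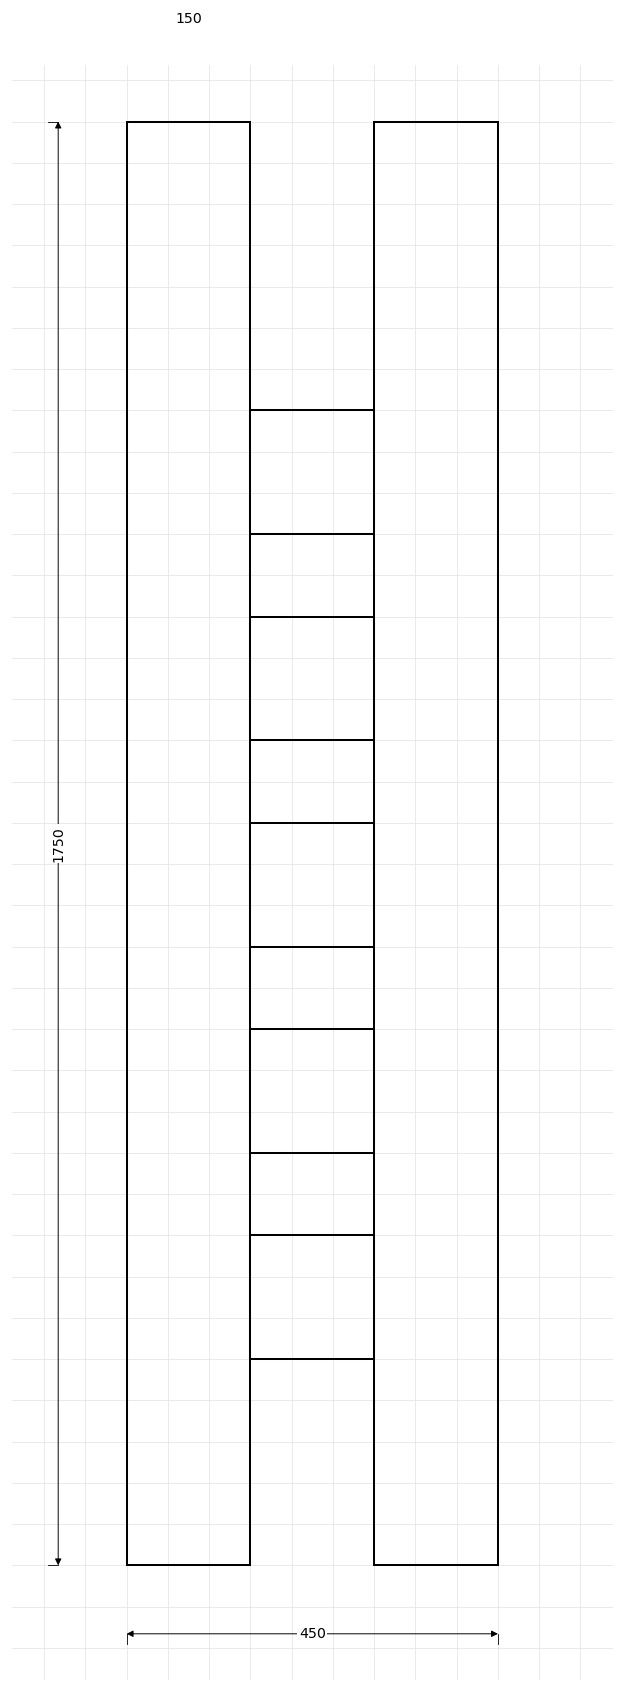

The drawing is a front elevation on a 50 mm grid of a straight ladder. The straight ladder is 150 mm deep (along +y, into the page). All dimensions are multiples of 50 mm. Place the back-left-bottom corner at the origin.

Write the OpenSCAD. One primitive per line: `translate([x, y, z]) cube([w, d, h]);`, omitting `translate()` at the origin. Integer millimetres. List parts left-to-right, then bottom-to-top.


cube([150, 150, 1750]);
translate([150, 0, 250]) cube([150, 150, 150]);
translate([150, 0, 500]) cube([150, 150, 150]);
translate([150, 0, 750]) cube([150, 150, 150]);
translate([150, 0, 1000]) cube([150, 150, 150]);
translate([150, 0, 1250]) cube([150, 150, 150]);
translate([300, 0, 0]) cube([150, 150, 1750]);


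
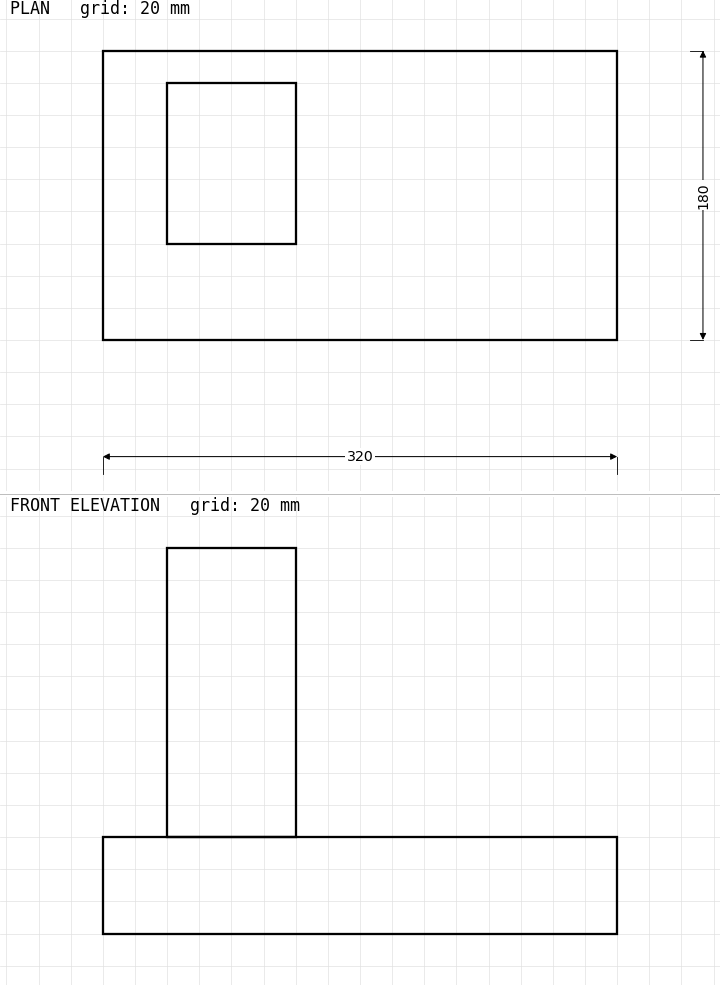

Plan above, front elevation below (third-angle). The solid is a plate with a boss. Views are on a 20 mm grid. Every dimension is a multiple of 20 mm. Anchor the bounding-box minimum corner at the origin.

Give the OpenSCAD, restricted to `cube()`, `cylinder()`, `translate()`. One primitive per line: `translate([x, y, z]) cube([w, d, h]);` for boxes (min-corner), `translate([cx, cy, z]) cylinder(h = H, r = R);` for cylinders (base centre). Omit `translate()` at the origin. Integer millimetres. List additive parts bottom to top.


cube([320, 180, 60]);
translate([40, 60, 60]) cube([80, 100, 180]);
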